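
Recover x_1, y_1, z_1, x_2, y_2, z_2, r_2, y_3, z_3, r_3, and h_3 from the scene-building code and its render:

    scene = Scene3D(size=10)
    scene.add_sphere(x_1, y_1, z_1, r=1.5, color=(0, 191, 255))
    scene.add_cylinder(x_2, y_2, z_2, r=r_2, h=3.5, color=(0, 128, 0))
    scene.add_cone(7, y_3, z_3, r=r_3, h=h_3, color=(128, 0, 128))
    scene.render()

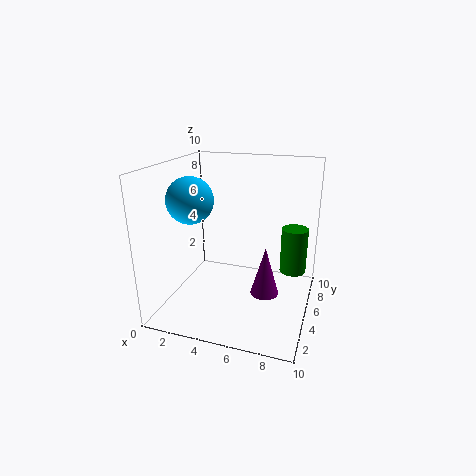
x_1 = 2.5, y_1 = 3, z_1 = 8, x_2 = 8.5, y_2 = 8, z_2 = 1.5, r_2 = 1, y_3 = 5, z_3 = 1, r_3 = 1, h_3 = 3.5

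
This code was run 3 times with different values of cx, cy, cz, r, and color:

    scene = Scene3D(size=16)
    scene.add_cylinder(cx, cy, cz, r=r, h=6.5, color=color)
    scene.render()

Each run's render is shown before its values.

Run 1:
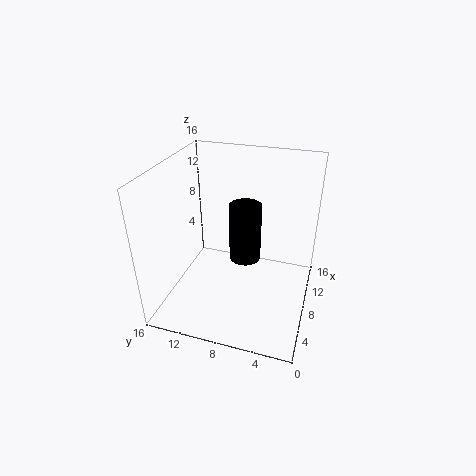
cx = 8.25
cy = 7.25
cz = 5.5
r = 1.75
color = 'black'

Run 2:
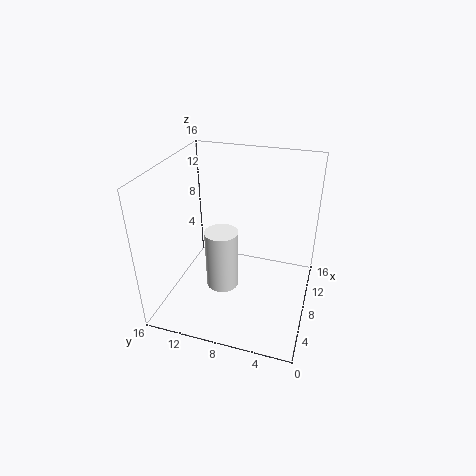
cx = 5.5
cy = 9
cz = 3.5
r = 1.75
color = 'white'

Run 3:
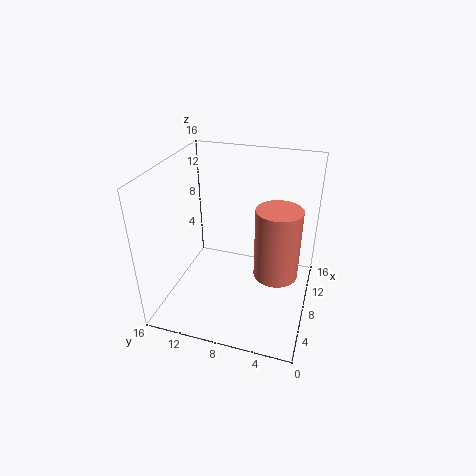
cx = 2.75
cy = 2.75
cz = 8.25
r = 2
color = 'salmon'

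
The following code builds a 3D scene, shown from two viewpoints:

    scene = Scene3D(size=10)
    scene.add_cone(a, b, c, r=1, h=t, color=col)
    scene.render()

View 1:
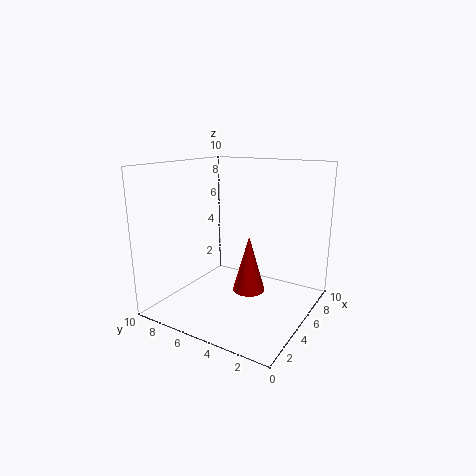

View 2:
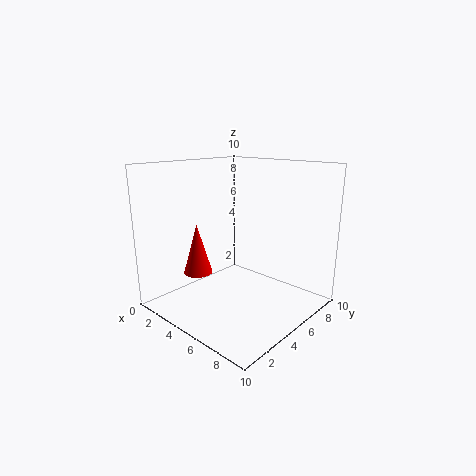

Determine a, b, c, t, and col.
a = 3; b = 3; c = 2.5; t = 3.5; col = 'red'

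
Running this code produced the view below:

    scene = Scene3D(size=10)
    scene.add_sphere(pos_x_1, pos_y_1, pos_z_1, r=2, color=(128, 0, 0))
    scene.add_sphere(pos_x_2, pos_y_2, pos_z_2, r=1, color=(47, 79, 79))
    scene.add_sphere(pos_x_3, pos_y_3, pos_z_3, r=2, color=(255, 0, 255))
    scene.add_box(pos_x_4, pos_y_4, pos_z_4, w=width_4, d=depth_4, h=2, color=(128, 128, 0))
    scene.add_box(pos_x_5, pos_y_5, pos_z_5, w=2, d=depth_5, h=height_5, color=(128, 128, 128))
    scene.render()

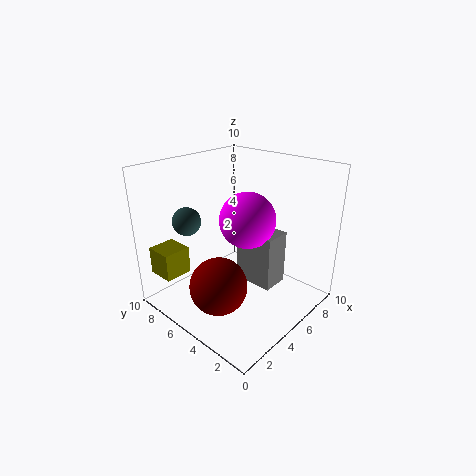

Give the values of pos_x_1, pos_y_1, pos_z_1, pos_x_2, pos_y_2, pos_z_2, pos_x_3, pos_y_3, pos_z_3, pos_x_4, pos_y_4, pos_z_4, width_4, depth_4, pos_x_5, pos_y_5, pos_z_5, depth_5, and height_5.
pos_x_1 = 3, pos_y_1 = 5, pos_z_1 = 2, pos_x_2 = 3, pos_y_2 = 8, pos_z_2 = 6, pos_x_3 = 6, pos_y_3 = 5, pos_z_3 = 6, pos_x_4 = 1, pos_y_4 = 8, pos_z_4 = 2, width_4 = 2, depth_4 = 2, pos_x_5 = 6, pos_y_5 = 3, pos_z_5 = 1, depth_5 = 3, height_5 = 4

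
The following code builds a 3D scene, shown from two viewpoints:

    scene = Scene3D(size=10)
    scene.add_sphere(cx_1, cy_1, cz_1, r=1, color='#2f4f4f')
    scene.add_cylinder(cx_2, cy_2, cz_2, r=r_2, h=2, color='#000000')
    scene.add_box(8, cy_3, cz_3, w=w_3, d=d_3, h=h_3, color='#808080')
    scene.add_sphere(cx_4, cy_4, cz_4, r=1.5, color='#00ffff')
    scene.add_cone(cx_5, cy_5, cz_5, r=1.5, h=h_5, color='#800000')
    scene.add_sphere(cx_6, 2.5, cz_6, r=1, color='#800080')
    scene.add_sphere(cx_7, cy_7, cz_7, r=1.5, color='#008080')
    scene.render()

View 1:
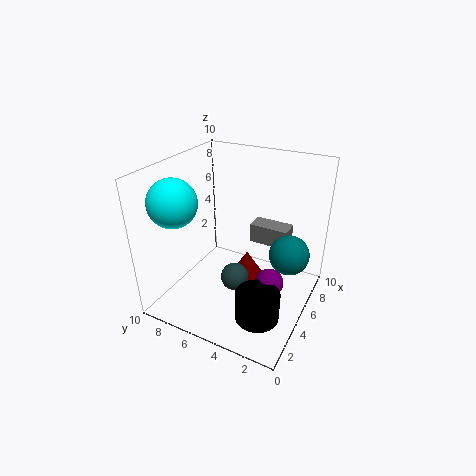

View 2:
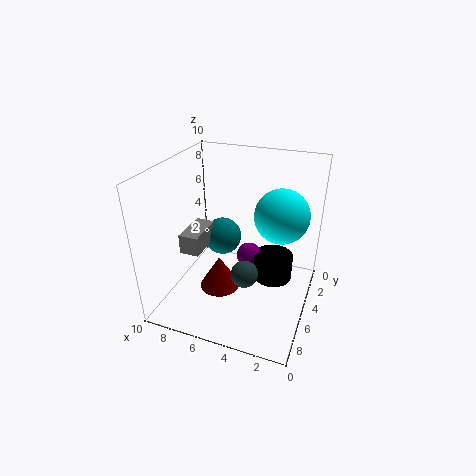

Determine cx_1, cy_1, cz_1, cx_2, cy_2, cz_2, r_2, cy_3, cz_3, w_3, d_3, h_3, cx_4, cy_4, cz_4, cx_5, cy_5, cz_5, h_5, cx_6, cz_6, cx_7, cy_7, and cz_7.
cx_1 = 4.5
cy_1 = 5
cz_1 = 2
cx_2 = 3
cy_2 = 2.5
cz_2 = 0.5
r_2 = 1.5
cy_3 = 2.5
cz_3 = 3
w_3 = 1.5
d_3 = 3
h_3 = 1.5
cx_4 = 1.5
cy_4 = 7.5
cz_4 = 8.5
cx_5 = 6.5
cy_5 = 5
cz_5 = 0.5
h_5 = 2.5
cx_6 = 5
cz_6 = 2
cx_7 = 7.5
cy_7 = 2
cz_7 = 3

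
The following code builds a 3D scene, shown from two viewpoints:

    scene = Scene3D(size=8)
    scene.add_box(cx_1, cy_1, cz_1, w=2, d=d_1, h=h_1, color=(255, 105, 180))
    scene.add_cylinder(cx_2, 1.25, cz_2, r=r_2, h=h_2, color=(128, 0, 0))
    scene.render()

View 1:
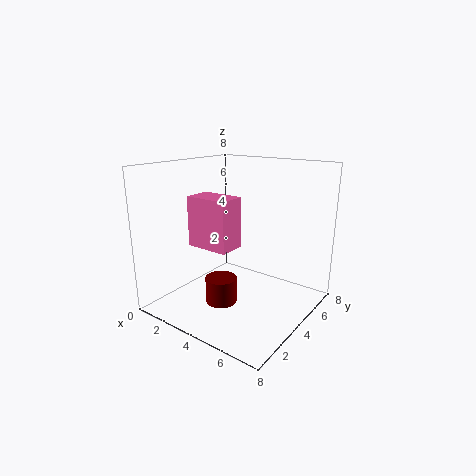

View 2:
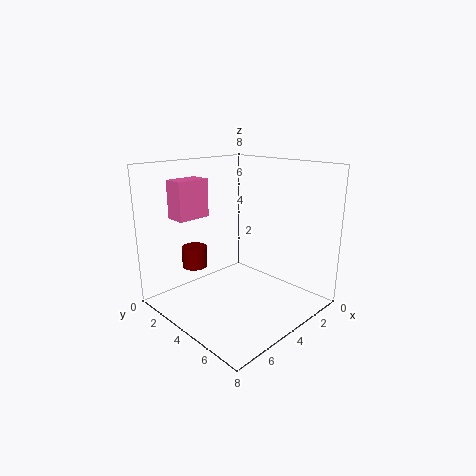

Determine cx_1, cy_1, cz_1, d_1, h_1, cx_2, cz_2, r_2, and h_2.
cx_1 = 4; cy_1 = 0.25; cz_1 = 4.75; d_1 = 1.25; h_1 = 2.25; cx_2 = 5; cz_2 = 1.75; r_2 = 0.75; h_2 = 1.25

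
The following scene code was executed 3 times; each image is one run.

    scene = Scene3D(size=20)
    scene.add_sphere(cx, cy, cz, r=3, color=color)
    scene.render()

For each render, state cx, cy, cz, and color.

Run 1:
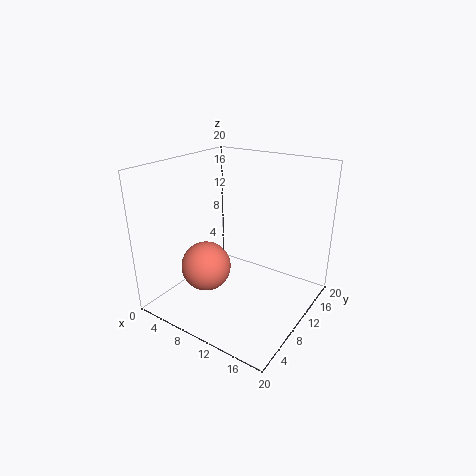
cx = 10
cy = 3
cz = 9
color = 'salmon'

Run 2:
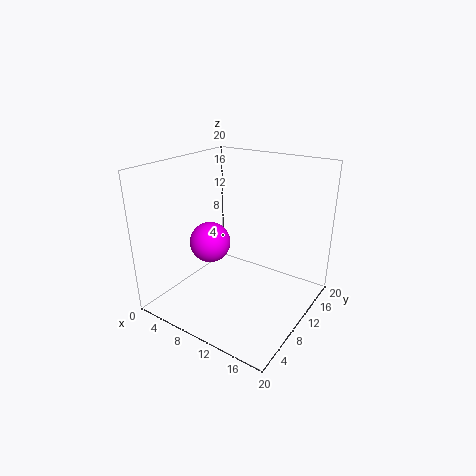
cx = 5
cy = 10
cz = 8
color = 'magenta'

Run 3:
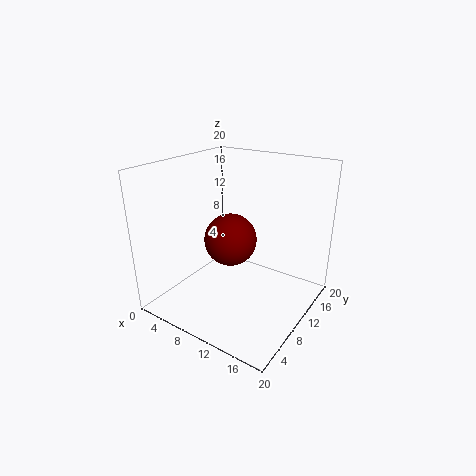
cx = 13
cy = 4
cz = 13
color = 'maroon'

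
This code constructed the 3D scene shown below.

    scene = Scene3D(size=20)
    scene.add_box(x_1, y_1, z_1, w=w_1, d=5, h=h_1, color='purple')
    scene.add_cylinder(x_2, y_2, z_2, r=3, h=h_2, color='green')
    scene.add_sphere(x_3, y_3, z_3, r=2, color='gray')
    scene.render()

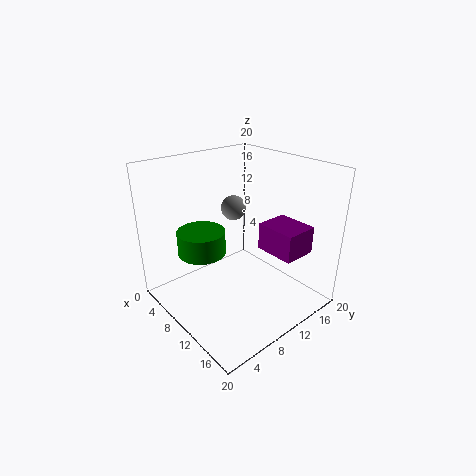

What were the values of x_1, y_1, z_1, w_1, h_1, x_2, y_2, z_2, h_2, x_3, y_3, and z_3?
x_1 = 10
y_1 = 14
z_1 = 7
w_1 = 6
h_1 = 4
x_2 = 10
y_2 = 4
z_2 = 10
h_2 = 3
x_3 = 3
y_3 = 15
z_3 = 11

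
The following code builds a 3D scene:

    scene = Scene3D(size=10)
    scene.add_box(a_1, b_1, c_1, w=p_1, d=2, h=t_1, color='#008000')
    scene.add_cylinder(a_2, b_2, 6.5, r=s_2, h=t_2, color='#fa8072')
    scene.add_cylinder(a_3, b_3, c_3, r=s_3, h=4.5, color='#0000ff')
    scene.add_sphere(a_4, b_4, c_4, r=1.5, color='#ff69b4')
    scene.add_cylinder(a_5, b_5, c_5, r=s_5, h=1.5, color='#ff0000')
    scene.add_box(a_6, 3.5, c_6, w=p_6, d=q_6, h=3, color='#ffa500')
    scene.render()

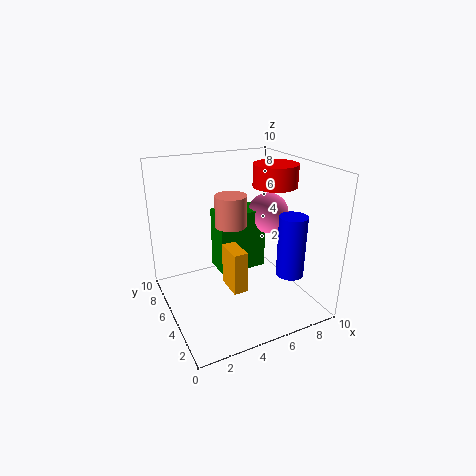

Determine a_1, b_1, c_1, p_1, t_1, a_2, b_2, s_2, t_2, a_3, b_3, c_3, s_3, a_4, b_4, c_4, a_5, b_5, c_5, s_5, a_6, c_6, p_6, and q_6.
a_1 = 4; b_1 = 5.5; c_1 = 2; p_1 = 3.5; t_1 = 4.5; a_2 = 4; b_2 = 4; s_2 = 1; t_2 = 2; a_3 = 8.5; b_3 = 3.5; c_3 = 2; s_3 = 1; a_4 = 8; b_4 = 6; c_4 = 6; a_5 = 7.5; b_5 = 4.5; c_5 = 8.5; s_5 = 1.5; a_6 = 4; c_6 = 1.5; p_6 = 1; q_6 = 2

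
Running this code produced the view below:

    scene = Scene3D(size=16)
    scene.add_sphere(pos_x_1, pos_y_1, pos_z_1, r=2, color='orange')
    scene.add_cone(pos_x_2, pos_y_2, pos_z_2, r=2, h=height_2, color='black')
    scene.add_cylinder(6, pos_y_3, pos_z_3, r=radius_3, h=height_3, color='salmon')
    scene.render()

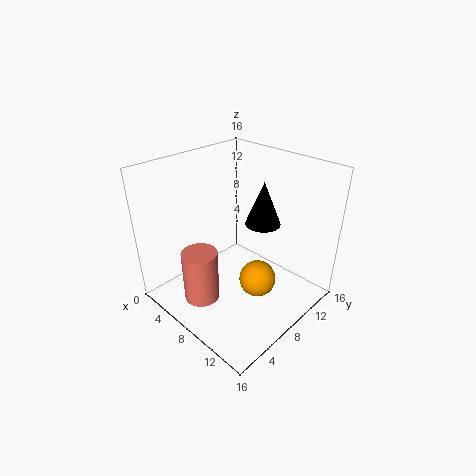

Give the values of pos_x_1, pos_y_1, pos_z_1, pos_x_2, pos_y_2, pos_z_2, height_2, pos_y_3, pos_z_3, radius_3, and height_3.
pos_x_1 = 11
pos_y_1 = 8
pos_z_1 = 4
pos_x_2 = 9
pos_y_2 = 11
pos_z_2 = 9
height_2 = 5
pos_y_3 = 4
pos_z_3 = 1
radius_3 = 2
height_3 = 6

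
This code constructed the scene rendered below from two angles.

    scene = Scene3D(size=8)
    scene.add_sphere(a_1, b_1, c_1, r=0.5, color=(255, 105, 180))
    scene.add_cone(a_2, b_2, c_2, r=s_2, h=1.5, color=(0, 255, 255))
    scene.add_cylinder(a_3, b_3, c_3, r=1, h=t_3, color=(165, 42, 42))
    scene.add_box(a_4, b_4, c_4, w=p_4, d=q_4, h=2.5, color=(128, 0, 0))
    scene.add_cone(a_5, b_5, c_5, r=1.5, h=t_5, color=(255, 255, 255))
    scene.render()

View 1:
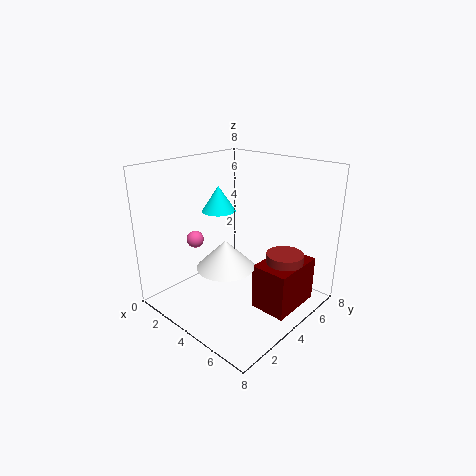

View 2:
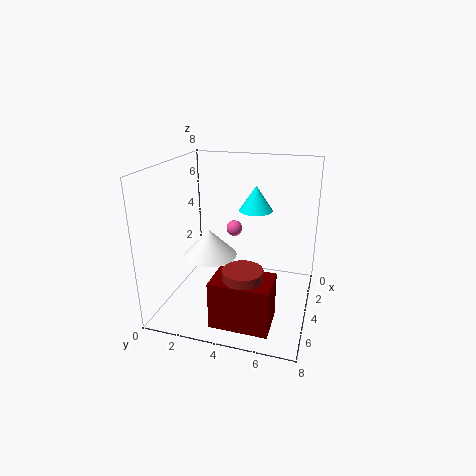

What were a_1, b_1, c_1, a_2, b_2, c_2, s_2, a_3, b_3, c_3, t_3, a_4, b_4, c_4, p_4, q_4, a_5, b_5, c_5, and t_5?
a_1 = 1.5; b_1 = 3; c_1 = 3.5; a_2 = 2; b_2 = 4.5; c_2 = 5; s_2 = 1; a_3 = 6.5; b_3 = 5; c_3 = 0.5; t_3 = 3; a_4 = 5.5; b_4 = 3.5; c_4 = 0.5; p_4 = 2; q_4 = 3; a_5 = 4.5; b_5 = 2.5; c_5 = 3; t_5 = 1.5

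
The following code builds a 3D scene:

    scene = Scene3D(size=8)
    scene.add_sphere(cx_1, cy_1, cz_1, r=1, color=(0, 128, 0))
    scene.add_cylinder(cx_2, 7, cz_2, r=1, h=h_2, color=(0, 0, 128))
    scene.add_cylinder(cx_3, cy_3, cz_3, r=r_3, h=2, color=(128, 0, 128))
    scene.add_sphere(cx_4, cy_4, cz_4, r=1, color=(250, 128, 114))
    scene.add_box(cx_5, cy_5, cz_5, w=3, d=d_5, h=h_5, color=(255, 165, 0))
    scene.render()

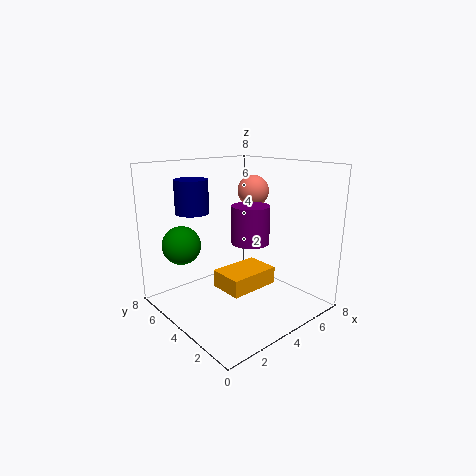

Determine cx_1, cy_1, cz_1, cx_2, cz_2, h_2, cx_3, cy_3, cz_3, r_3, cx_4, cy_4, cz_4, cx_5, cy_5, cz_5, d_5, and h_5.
cx_1 = 1
cy_1 = 5
cz_1 = 4
cx_2 = 3
cz_2 = 5
h_2 = 2
cx_3 = 4
cy_3 = 3
cz_3 = 4
r_3 = 1
cx_4 = 7
cy_4 = 6
cz_4 = 6
cx_5 = 3
cy_5 = 3
cz_5 = 1
d_5 = 2
h_5 = 1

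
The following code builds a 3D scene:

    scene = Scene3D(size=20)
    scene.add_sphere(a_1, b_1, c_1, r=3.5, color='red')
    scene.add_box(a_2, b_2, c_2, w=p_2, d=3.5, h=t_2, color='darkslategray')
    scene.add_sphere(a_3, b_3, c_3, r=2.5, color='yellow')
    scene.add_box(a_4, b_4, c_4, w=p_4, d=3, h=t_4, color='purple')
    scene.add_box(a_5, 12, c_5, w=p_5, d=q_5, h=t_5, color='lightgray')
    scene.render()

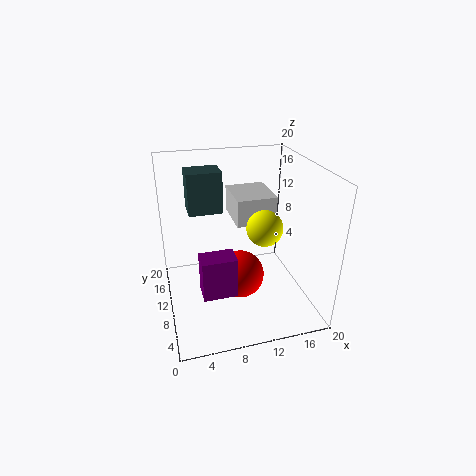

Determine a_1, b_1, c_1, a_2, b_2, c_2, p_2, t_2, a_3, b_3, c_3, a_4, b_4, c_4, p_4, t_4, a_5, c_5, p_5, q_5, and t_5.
a_1 = 10.5
b_1 = 10.5
c_1 = 3.5
a_2 = 3.5
b_2 = 10
c_2 = 14
p_2 = 4.5
t_2 = 5.5
a_3 = 13.5
b_3 = 9
c_3 = 11.5
a_4 = 4
b_4 = 4.5
c_4 = 4.5
p_4 = 4.5
t_4 = 5.5
a_5 = 10.5
c_5 = 10.5
p_5 = 6
q_5 = 7
t_5 = 4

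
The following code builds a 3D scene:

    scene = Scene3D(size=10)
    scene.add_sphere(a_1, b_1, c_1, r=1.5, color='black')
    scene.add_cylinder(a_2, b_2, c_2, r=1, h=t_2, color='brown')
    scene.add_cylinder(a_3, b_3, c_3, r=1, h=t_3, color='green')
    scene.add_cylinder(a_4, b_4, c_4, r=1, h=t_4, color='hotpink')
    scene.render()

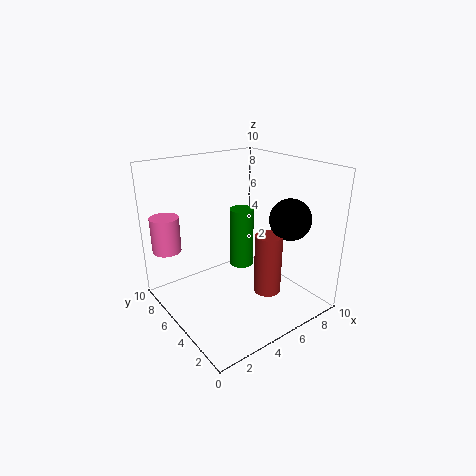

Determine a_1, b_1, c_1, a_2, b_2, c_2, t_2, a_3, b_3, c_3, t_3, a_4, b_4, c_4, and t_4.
a_1 = 8.5; b_1 = 3.5; c_1 = 6; a_2 = 7; b_2 = 4; c_2 = 0.5; t_2 = 4.5; a_3 = 8; b_3 = 8.5; c_3 = 0.5; t_3 = 5; a_4 = 1; b_4 = 8; c_4 = 4; t_4 = 2.5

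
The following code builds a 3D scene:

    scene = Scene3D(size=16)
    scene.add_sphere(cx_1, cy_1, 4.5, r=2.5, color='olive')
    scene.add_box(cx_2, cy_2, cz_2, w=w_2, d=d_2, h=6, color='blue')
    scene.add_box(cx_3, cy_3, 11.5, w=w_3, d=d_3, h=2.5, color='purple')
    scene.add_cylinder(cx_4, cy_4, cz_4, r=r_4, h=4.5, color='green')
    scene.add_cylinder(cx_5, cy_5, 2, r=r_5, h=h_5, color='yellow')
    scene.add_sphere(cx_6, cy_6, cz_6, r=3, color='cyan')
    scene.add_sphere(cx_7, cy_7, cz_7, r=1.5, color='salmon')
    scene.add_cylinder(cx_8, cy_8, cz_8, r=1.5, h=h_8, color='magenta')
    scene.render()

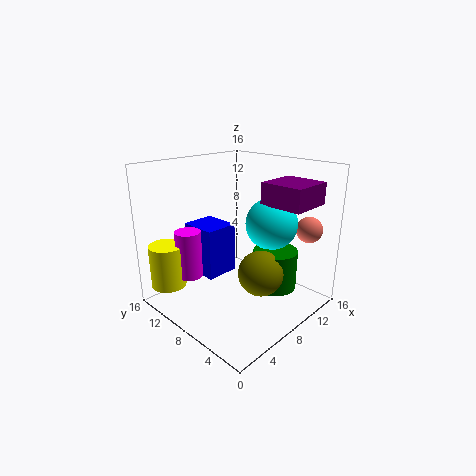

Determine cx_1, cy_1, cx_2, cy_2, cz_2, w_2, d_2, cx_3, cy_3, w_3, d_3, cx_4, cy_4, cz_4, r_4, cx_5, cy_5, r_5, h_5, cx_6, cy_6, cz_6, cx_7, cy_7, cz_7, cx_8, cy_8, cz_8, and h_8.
cx_1 = 8.5, cy_1 = 5, cx_2 = 6, cy_2 = 10.5, cz_2 = 2.5, w_2 = 4, d_2 = 4.5, cx_3 = 10.5, cy_3 = 2, w_3 = 5, d_3 = 5, cx_4 = 11, cy_4 = 5, cz_4 = 2, r_4 = 2.5, cx_5 = 2.5, cy_5 = 14, r_5 = 2, h_5 = 5, cx_6 = 12, cy_6 = 6.5, cz_6 = 9, cx_7 = 14.5, cy_7 = 3, cz_7 = 8.5, cx_8 = 4.5, cy_8 = 12.5, cz_8 = 3, h_8 = 5.5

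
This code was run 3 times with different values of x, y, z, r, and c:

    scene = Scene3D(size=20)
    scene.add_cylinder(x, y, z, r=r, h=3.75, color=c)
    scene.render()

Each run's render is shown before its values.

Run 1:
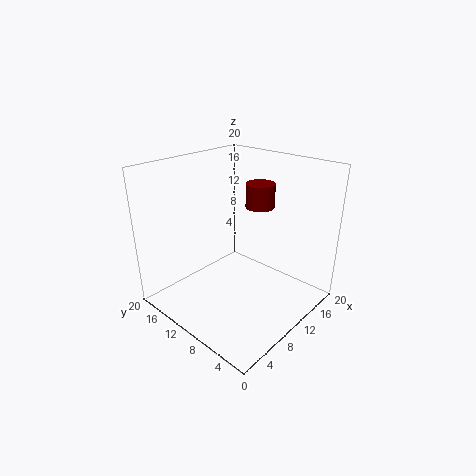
x = 17.25; y = 12; z = 12; r = 2.25; c = 'maroon'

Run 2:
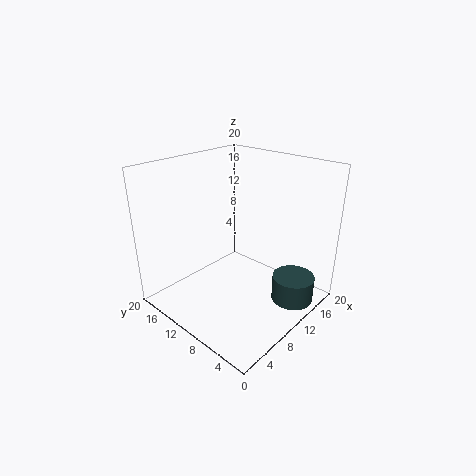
x = 14.75; y = 3.5; z = 0.5; r = 3; c = 'darkslategray'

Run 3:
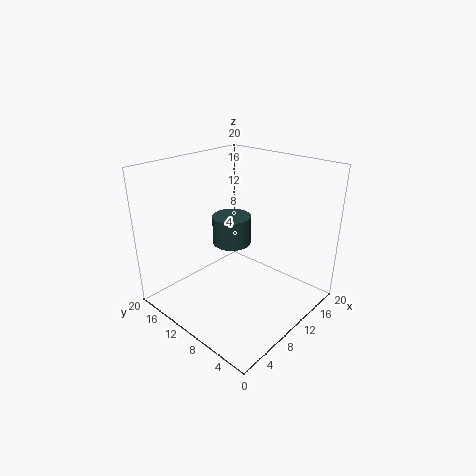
x = 8.25; y = 9.5; z = 10.25; r = 2.5; c = 'darkslategray'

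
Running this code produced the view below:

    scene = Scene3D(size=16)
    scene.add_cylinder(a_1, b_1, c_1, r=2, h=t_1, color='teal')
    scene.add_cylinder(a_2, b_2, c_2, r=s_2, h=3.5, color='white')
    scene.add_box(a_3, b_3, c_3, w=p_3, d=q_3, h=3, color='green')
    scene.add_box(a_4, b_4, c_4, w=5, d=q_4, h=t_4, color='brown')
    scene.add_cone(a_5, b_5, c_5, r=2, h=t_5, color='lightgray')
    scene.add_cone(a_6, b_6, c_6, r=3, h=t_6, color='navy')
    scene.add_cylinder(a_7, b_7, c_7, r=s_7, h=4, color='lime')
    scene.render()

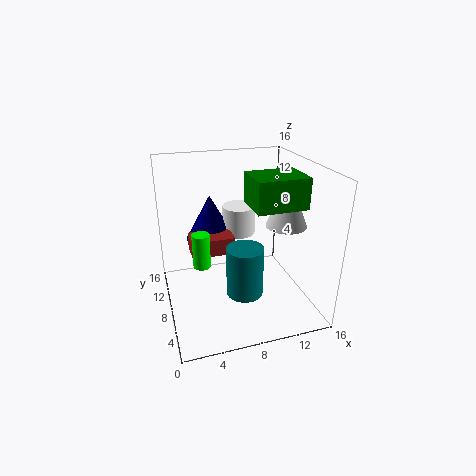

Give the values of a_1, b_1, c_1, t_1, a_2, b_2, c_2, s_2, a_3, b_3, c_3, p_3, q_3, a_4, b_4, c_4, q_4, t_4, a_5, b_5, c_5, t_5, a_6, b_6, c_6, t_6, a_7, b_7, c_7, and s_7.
a_1 = 8
b_1 = 5.5
c_1 = 2.5
t_1 = 5.5
a_2 = 9.5
b_2 = 12.5
c_2 = 6.5
s_2 = 2
a_3 = 8
b_3 = 2
c_3 = 13
p_3 = 5
q_3 = 4
a_4 = 3
b_4 = 9
c_4 = 5.5
q_4 = 3
t_4 = 2
a_5 = 11.5
b_5 = 3.5
c_5 = 11
t_5 = 5
a_6 = 6
b_6 = 13
c_6 = 6
t_6 = 5.5
a_7 = 4
b_7 = 9
c_7 = 4.5
s_7 = 1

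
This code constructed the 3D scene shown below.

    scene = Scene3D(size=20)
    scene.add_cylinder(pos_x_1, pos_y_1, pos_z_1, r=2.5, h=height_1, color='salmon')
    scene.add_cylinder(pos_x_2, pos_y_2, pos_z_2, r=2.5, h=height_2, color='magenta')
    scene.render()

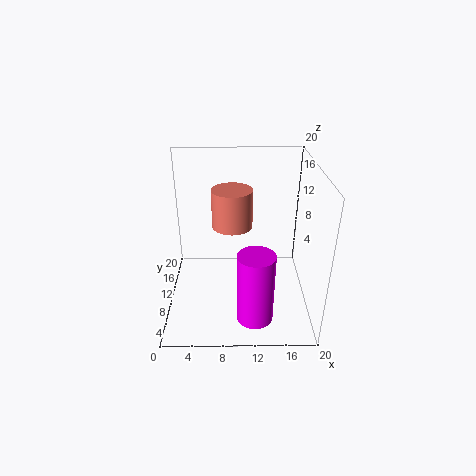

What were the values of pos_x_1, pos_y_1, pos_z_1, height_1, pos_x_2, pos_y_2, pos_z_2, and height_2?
pos_x_1 = 9.25, pos_y_1 = 7, pos_z_1 = 13.5, height_1 = 4.75, pos_x_2 = 12.25, pos_y_2 = 5, pos_z_2 = 0.25, height_2 = 10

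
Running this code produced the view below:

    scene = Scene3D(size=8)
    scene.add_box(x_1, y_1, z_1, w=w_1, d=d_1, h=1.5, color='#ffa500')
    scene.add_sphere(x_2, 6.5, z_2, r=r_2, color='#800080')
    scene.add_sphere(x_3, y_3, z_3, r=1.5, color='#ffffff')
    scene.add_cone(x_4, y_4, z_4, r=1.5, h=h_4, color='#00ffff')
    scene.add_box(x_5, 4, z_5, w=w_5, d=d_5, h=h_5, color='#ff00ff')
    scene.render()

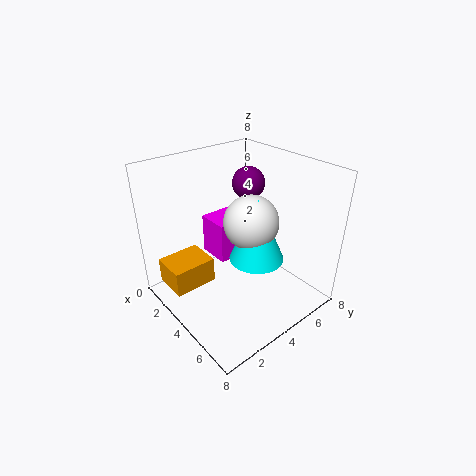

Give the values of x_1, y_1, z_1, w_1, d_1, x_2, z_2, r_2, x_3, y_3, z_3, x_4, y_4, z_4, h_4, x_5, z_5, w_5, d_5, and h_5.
x_1 = 1; y_1 = 0.5; z_1 = 1; w_1 = 2; d_1 = 2.5; x_2 = 2; z_2 = 6; r_2 = 1; x_3 = 4.5; y_3 = 4.5; z_3 = 5; x_4 = 5; y_4 = 4.5; z_4 = 3; h_4 = 3.5; x_5 = 0.5; z_5 = 1.5; w_5 = 2; d_5 = 2.5; h_5 = 2.5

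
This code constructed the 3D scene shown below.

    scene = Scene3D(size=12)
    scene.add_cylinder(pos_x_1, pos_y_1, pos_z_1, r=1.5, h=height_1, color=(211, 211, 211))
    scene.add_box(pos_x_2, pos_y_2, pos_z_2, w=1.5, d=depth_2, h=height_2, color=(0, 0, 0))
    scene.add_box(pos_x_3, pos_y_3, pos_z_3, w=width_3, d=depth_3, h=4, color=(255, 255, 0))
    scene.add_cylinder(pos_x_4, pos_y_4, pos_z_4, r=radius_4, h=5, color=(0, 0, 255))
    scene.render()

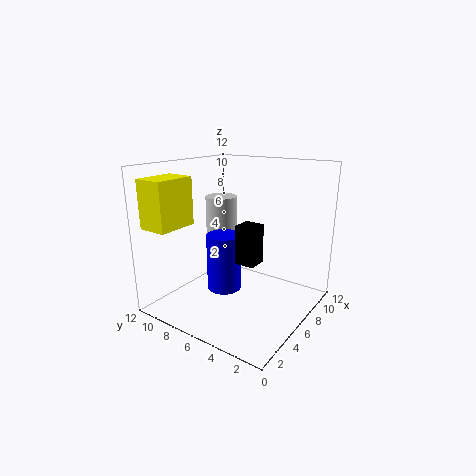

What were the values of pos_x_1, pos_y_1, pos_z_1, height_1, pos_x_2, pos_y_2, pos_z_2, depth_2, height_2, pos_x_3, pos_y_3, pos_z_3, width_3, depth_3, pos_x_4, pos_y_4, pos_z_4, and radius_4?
pos_x_1 = 9, pos_y_1 = 10, pos_z_1 = 2.5, height_1 = 6, pos_x_2 = 3.5, pos_y_2 = 3, pos_z_2 = 5, depth_2 = 1.5, height_2 = 3, pos_x_3 = 1, pos_y_3 = 9.5, pos_z_3 = 7, width_3 = 3.5, depth_3 = 2.5, pos_x_4 = 6, pos_y_4 = 7.5, pos_z_4 = 1, radius_4 = 1.5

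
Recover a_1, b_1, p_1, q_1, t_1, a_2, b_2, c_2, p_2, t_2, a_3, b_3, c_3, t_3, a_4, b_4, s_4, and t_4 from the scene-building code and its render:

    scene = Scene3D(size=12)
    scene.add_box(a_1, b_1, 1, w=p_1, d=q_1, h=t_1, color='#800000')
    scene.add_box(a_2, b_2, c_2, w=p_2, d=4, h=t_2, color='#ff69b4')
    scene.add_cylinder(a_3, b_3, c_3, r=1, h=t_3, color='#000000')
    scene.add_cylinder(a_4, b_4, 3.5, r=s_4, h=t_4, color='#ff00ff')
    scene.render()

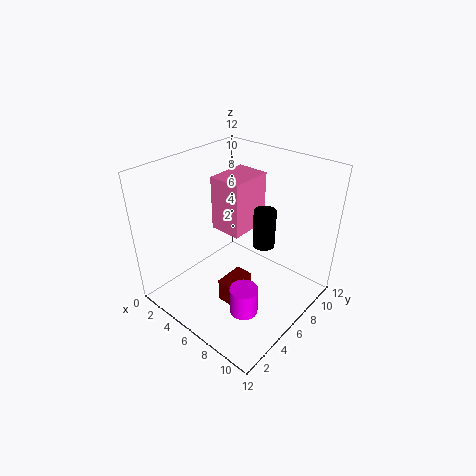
a_1 = 6
b_1 = 3.5
p_1 = 1.5
q_1 = 2.5
t_1 = 2
a_2 = 2
b_2 = 7
c_2 = 5
p_2 = 3
t_2 = 5
a_3 = 6.5
b_3 = 9
c_3 = 4
t_3 = 3.5
a_4 = 10
b_4 = 2
s_4 = 1
t_4 = 2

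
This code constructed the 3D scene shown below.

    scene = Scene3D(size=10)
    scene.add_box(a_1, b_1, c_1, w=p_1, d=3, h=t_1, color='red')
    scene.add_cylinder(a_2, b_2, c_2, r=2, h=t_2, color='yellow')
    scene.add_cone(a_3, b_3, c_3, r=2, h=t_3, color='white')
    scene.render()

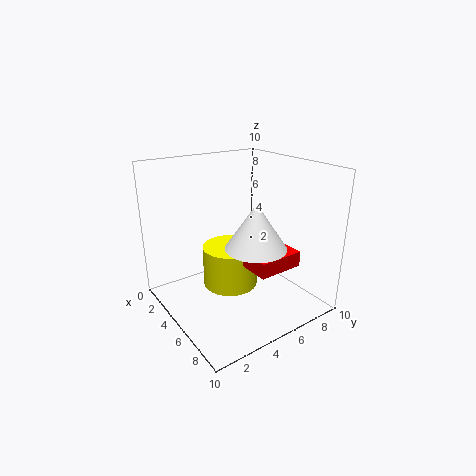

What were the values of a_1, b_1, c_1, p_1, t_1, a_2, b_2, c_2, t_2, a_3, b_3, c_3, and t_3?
a_1 = 7
b_1 = 4
c_1 = 4
p_1 = 2
t_1 = 1
a_2 = 4
b_2 = 5
c_2 = 1
t_2 = 3
a_3 = 7
b_3 = 5
c_3 = 5
t_3 = 3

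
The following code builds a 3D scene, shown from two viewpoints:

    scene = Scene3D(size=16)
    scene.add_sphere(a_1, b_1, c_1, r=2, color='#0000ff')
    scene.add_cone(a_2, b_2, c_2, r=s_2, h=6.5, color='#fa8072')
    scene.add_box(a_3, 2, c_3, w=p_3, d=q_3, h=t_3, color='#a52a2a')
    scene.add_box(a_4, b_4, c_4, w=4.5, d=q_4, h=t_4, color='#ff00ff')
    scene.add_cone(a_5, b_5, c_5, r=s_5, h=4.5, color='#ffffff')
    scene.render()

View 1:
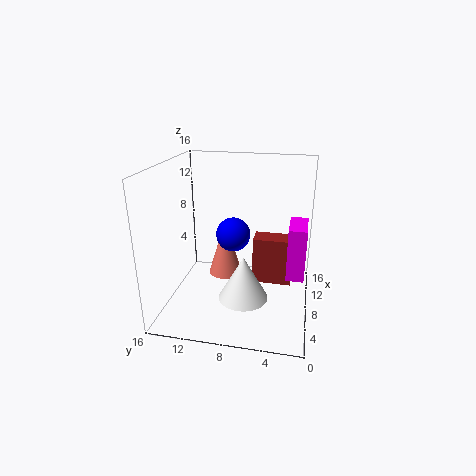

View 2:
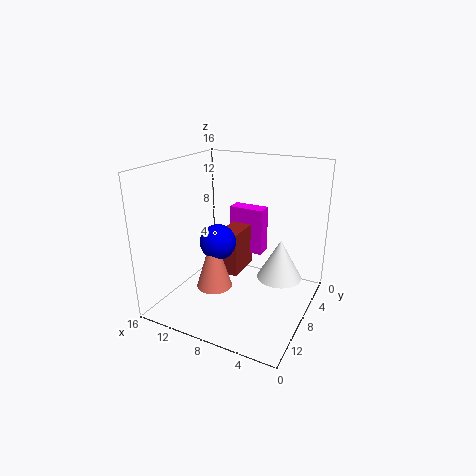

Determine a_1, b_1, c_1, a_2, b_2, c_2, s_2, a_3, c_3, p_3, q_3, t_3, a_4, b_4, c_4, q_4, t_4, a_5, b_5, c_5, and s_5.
a_1 = 10; b_1 = 9; c_1 = 7.5; a_2 = 10; b_2 = 10; c_2 = 2.5; s_2 = 2; a_3 = 9; c_3 = 2; p_3 = 2.5; q_3 = 4.5; t_3 = 5.5; a_4 = 7.5; b_4 = 0.5; c_4 = 3.5; q_4 = 2; t_4 = 6; a_5 = 3.5; b_5 = 6.5; c_5 = 3.5; s_5 = 2.5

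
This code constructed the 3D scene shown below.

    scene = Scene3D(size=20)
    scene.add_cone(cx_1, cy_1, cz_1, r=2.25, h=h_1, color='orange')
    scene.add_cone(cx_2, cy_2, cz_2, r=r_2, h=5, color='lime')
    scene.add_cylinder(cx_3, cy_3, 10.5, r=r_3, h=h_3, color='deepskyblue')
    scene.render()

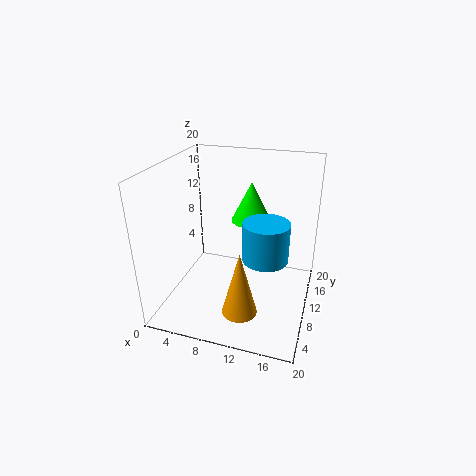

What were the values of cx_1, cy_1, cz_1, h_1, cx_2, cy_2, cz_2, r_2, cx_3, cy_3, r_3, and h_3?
cx_1 = 12.25; cy_1 = 3.5; cz_1 = 3; h_1 = 8.5; cx_2 = 12.25; cy_2 = 8.5; cz_2 = 13.75; r_2 = 2.5; cx_3 = 15; cy_3 = 5; r_3 = 2.75; h_3 = 4.75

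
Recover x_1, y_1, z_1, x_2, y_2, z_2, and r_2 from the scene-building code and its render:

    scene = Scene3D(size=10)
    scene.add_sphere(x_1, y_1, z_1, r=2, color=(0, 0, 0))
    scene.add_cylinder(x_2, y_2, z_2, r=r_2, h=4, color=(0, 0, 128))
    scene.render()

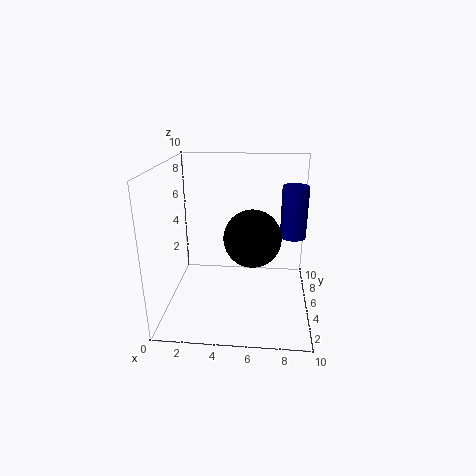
x_1 = 6; y_1 = 5; z_1 = 5; x_2 = 9; y_2 = 8; z_2 = 4; r_2 = 1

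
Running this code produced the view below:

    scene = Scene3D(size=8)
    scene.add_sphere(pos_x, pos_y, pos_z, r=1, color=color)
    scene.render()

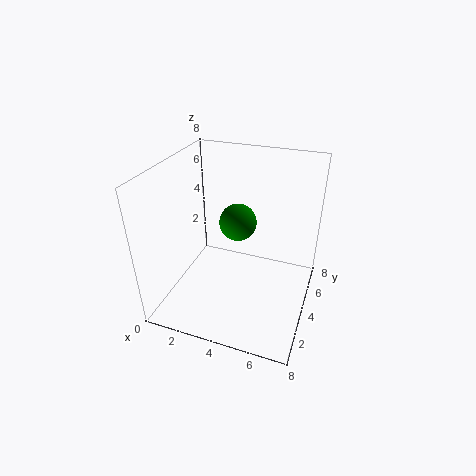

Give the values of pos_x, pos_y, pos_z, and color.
pos_x = 4
pos_y = 4
pos_z = 5
color = 'green'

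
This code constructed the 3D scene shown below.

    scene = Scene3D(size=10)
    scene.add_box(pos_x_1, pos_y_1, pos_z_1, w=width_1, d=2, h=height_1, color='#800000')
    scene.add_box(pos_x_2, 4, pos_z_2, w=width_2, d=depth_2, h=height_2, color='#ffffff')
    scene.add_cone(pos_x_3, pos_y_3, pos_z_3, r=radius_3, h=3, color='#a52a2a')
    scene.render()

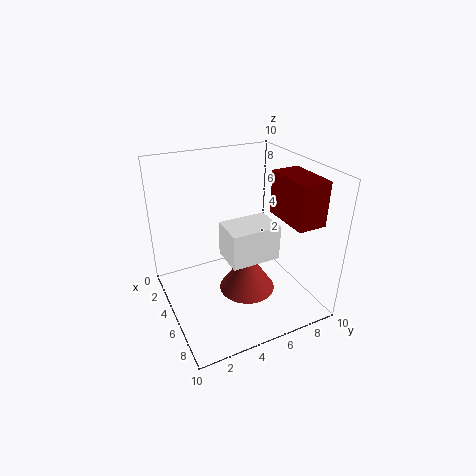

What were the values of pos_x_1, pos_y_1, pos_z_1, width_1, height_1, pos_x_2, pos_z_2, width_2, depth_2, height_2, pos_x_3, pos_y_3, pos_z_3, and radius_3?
pos_x_1 = 5; pos_y_1 = 7.5; pos_z_1 = 6.5; width_1 = 3.5; height_1 = 3; pos_x_2 = 4; pos_z_2 = 3.5; width_2 = 2.5; depth_2 = 3.5; height_2 = 2.5; pos_x_3 = 5.5; pos_y_3 = 5.5; pos_z_3 = 1; radius_3 = 2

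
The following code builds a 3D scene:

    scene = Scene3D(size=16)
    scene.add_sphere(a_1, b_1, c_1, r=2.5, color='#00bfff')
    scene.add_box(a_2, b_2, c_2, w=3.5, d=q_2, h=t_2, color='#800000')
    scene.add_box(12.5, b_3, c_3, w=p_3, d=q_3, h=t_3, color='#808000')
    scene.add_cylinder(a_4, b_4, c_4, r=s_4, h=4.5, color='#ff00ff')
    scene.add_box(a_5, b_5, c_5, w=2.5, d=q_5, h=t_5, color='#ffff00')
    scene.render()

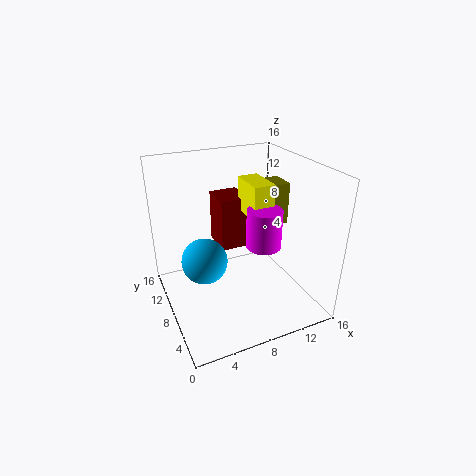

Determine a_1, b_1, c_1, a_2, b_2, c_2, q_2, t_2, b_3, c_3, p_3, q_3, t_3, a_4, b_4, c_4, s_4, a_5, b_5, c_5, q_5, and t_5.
a_1 = 4
b_1 = 8
c_1 = 6
a_2 = 7.5
b_2 = 11.5
c_2 = 4.5
q_2 = 4
t_2 = 6.5
b_3 = 9
c_3 = 8
p_3 = 2.5
q_3 = 3
t_3 = 5
a_4 = 11
b_4 = 7.5
c_4 = 6.5
s_4 = 2
a_5 = 10
b_5 = 8
c_5 = 9.5
q_5 = 4.5
t_5 = 4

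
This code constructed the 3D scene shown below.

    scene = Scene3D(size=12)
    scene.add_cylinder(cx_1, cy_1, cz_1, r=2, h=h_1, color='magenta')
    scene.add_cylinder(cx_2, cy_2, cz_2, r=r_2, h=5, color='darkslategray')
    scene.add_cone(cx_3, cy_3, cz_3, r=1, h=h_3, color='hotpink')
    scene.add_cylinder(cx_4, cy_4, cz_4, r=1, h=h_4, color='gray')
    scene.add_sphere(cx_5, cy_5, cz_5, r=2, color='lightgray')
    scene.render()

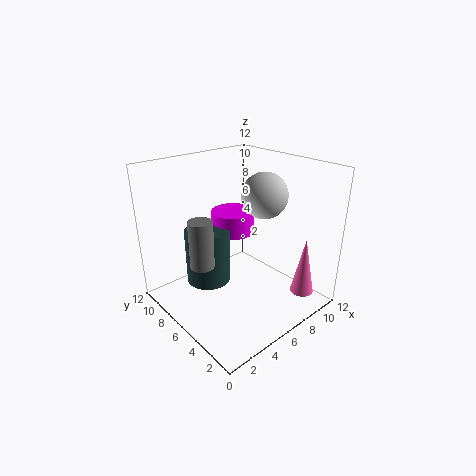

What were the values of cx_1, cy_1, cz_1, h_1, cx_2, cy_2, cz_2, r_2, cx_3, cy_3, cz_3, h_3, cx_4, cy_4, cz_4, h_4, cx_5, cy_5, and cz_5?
cx_1 = 8, cy_1 = 9, cz_1 = 5, h_1 = 2, cx_2 = 5, cy_2 = 9, cz_2 = 1, r_2 = 2, cx_3 = 10, cy_3 = 2, cz_3 = 1, h_3 = 5, cx_4 = 3, cy_4 = 7, cz_4 = 4, h_4 = 4, cx_5 = 9, cy_5 = 6, cz_5 = 9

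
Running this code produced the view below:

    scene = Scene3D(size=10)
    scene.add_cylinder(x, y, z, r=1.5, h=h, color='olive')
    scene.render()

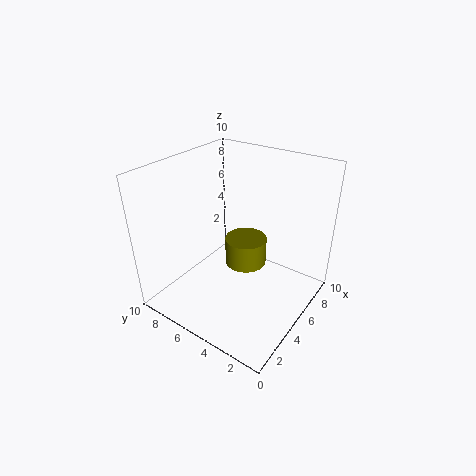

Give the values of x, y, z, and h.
x = 6; y = 5; z = 2.5; h = 2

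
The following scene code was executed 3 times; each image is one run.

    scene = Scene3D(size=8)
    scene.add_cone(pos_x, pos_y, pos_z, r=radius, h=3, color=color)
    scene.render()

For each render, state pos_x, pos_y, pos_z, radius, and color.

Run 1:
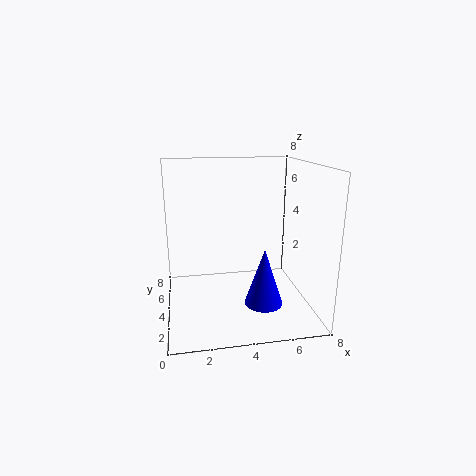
pos_x = 5, pos_y = 2, pos_z = 1, radius = 1, color = 'blue'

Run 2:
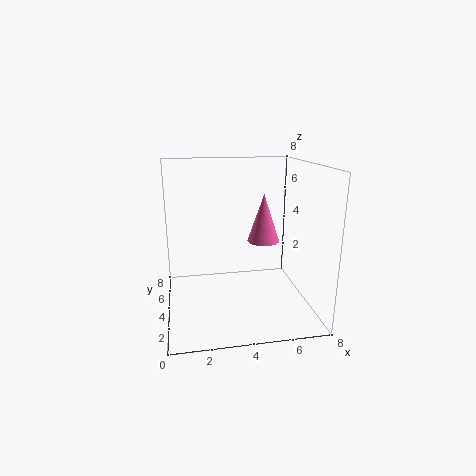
pos_x = 6, pos_y = 6, pos_z = 3, radius = 1, color = 'hotpink'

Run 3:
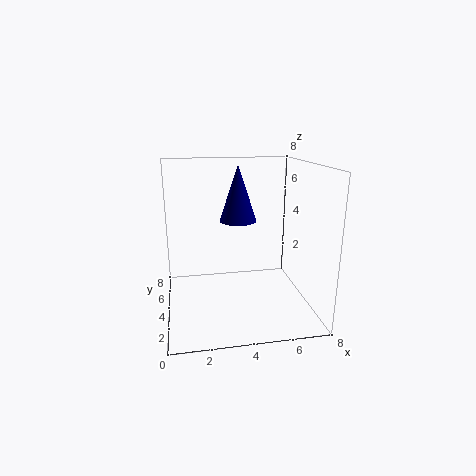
pos_x = 4, pos_y = 4, pos_z = 5, radius = 1, color = 'navy'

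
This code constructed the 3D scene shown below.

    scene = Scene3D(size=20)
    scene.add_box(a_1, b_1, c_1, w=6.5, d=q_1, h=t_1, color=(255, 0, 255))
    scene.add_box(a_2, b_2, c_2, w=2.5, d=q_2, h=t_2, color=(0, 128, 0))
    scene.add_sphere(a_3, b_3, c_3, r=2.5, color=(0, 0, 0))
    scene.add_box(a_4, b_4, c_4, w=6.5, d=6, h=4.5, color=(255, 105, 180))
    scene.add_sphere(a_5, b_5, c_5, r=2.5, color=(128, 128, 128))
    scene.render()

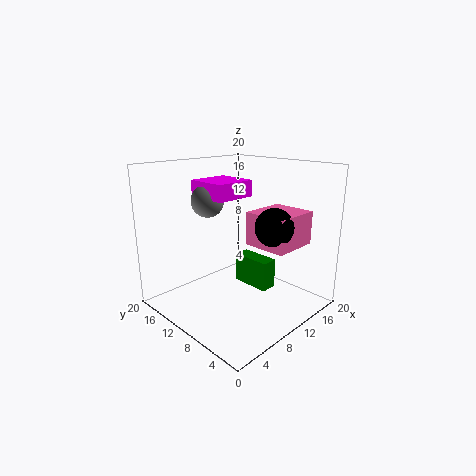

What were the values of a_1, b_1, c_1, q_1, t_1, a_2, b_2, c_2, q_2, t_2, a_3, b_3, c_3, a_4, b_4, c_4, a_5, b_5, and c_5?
a_1 = 9.5
b_1 = 13
c_1 = 14.5
q_1 = 6.5
t_1 = 2.5
a_2 = 13.5
b_2 = 8
c_2 = 1
q_2 = 6
t_2 = 4.5
a_3 = 11
b_3 = 4.5
c_3 = 12.5
a_4 = 10
b_4 = 2.5
c_4 = 9.5
a_5 = 10.5
b_5 = 17
c_5 = 14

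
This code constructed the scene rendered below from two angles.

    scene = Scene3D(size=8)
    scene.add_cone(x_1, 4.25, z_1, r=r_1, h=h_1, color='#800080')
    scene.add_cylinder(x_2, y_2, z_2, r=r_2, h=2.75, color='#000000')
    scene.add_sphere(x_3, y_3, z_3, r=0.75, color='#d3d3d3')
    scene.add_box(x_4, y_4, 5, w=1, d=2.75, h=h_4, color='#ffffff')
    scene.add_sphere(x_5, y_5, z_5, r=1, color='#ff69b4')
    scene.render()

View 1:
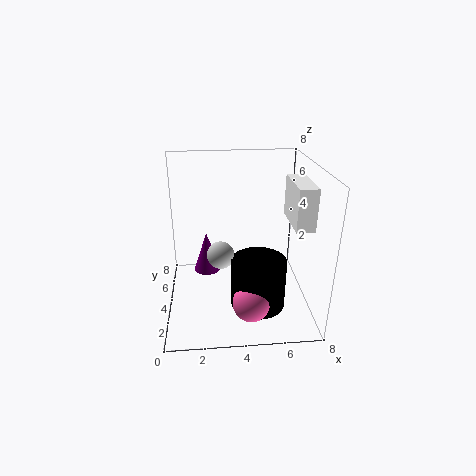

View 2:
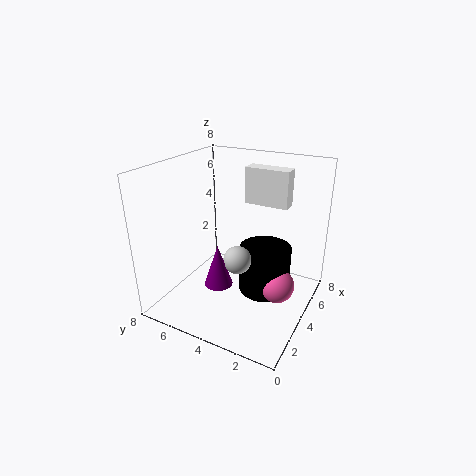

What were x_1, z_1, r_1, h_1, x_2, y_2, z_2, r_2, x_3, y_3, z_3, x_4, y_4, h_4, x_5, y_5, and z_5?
x_1 = 2.25
z_1 = 2
r_1 = 0.75
h_1 = 2.25
x_2 = 5
y_2 = 2.75
z_2 = 0.5
r_2 = 1.5
x_3 = 3
y_3 = 3.5
z_3 = 3.25
x_4 = 6.75
y_4 = 2.25
h_4 = 2.25
x_5 = 4.5
y_5 = 1.75
z_5 = 1.25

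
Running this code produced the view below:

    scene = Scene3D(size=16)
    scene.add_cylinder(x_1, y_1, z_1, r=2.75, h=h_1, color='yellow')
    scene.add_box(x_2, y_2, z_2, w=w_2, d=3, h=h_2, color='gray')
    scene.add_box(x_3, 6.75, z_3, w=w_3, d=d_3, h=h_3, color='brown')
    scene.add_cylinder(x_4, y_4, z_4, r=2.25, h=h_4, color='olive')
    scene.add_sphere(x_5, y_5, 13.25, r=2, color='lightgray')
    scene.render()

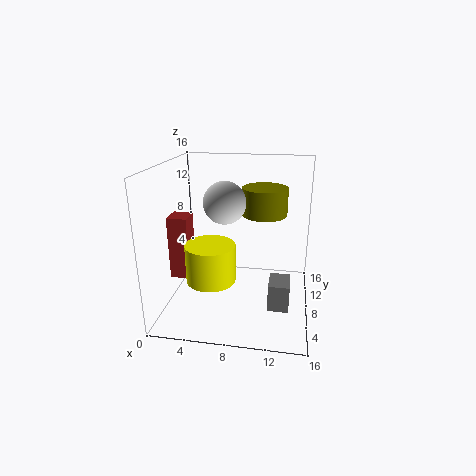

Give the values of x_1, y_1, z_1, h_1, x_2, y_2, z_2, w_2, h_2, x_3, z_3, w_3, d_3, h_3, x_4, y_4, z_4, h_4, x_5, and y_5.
x_1 = 5.25, y_1 = 6.25, z_1 = 3.5, h_1 = 4.25, x_2 = 11.75, y_2 = 4.5, z_2 = 1.25, w_2 = 2.25, h_2 = 3, x_3 = 0.25, z_3 = 3, w_3 = 2.25, d_3 = 2.5, h_3 = 7.25, x_4 = 11, y_4 = 6.25, z_4 = 11.5, h_4 = 2.75, x_5 = 7.5, y_5 = 3.75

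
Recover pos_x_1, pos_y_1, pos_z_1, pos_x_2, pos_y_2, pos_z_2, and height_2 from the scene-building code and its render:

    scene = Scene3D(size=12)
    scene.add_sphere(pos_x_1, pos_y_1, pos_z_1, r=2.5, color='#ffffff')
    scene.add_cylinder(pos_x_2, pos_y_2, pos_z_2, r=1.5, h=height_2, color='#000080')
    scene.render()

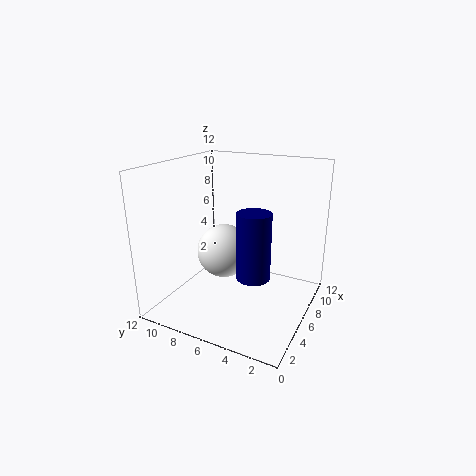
pos_x_1 = 8, pos_y_1 = 8.5, pos_z_1 = 3.5, pos_x_2 = 7, pos_y_2 = 5, pos_z_2 = 2, height_2 = 6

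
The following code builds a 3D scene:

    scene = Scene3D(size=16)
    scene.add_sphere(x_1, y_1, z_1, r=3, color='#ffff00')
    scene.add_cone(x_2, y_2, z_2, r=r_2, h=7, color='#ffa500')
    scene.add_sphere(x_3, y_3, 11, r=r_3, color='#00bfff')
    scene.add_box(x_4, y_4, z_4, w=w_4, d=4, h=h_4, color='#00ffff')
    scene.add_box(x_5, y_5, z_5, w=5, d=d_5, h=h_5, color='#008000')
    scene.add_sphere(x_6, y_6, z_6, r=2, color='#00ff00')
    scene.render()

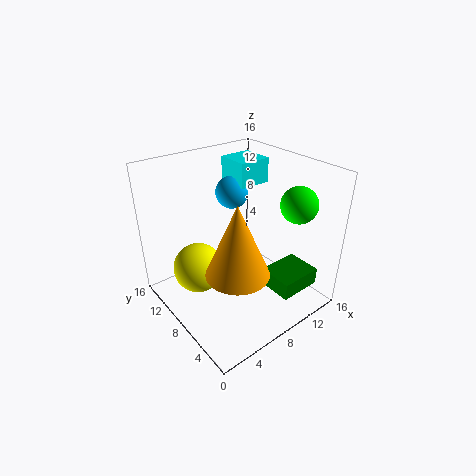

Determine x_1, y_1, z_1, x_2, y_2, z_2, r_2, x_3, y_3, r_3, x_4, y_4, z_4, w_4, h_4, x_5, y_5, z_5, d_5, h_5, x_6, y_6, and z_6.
x_1 = 5; y_1 = 12; z_1 = 3; x_2 = 4; y_2 = 3; z_2 = 8; r_2 = 3; x_3 = 11; y_3 = 13; r_3 = 2; x_4 = 11; y_4 = 11; z_4 = 12; w_4 = 4; h_4 = 3; x_5 = 10; y_5 = 2; z_5 = 2; d_5 = 4; h_5 = 2; x_6 = 13; y_6 = 4; z_6 = 12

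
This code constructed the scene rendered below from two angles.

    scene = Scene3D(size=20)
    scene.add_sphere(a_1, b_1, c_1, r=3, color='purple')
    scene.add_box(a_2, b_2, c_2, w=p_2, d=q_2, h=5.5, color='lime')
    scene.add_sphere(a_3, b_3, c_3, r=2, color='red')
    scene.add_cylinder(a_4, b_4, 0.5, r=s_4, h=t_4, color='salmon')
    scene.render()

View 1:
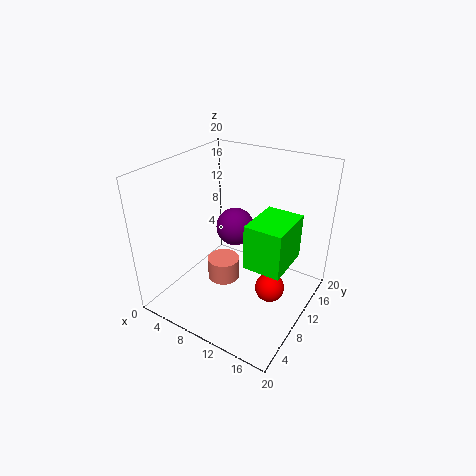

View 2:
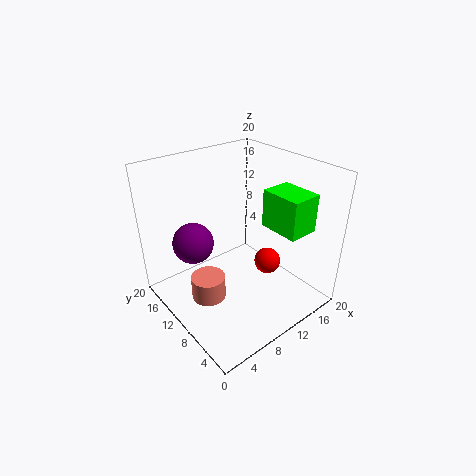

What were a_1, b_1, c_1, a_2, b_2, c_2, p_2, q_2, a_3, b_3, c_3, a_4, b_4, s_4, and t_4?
a_1 = 6, b_1 = 15.5, c_1 = 8, a_2 = 14.5, b_2 = 4, c_2 = 10.5, p_2 = 4.5, q_2 = 6, a_3 = 15.5, b_3 = 9.5, c_3 = 4, a_4 = 6, b_4 = 12, s_4 = 2.5, t_4 = 3.5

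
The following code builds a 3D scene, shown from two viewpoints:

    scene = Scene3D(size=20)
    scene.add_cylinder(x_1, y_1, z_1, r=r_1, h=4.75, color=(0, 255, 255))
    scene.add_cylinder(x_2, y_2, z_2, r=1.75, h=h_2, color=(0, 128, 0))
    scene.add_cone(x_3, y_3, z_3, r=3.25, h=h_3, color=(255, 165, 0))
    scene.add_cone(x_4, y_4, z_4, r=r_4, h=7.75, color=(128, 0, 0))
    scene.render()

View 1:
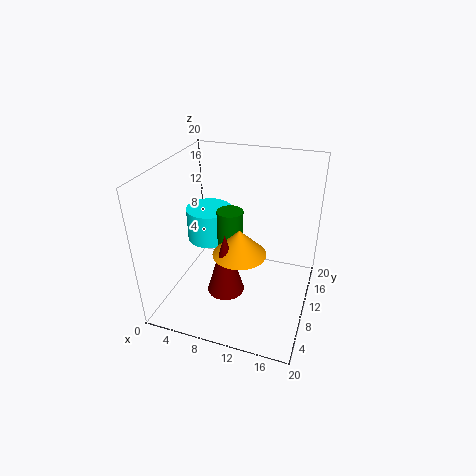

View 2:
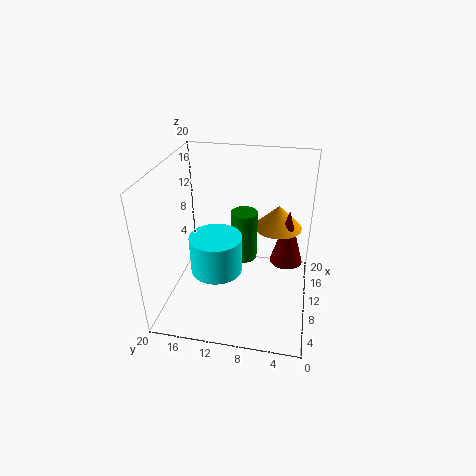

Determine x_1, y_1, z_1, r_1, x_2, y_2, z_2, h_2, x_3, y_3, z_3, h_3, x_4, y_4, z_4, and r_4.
x_1 = 5; y_1 = 11.75; z_1 = 8.25; r_1 = 3.25; x_2 = 9.25; y_2 = 9; z_2 = 7.75; h_2 = 6.75; x_3 = 12; y_3 = 4.75; z_3 = 11.25; h_3 = 3.25; x_4 = 10.75; y_4 = 3.25; z_4 = 6.75; r_4 = 2.25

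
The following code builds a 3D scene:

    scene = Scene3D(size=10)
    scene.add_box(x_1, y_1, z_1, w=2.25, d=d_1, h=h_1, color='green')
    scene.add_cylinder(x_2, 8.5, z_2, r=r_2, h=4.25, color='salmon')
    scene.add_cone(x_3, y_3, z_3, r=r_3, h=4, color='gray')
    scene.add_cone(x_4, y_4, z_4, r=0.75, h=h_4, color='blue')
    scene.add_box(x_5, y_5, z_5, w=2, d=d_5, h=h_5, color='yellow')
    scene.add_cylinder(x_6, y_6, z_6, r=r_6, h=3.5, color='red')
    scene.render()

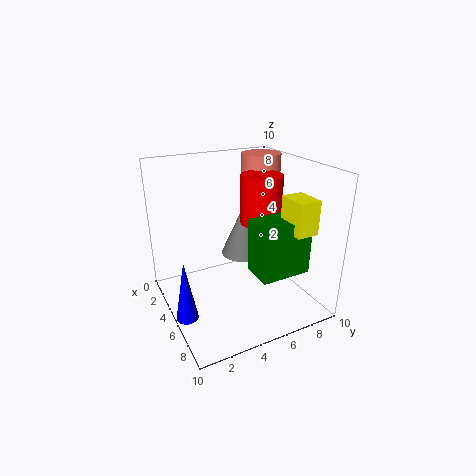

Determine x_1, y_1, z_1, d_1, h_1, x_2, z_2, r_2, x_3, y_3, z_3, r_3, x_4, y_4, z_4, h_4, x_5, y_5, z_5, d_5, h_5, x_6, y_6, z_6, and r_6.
x_1 = 6; y_1 = 5.25; z_1 = 3; d_1 = 3.5; h_1 = 3.75; x_2 = 2; z_2 = 5.75; r_2 = 1.5; x_3 = 2; y_3 = 7; z_3 = 2; r_3 = 1.75; x_4 = 5.75; y_4 = 0.75; z_4 = 0.25; h_4 = 4.25; x_5 = 6.75; y_5 = 7.25; z_5 = 6; d_5 = 1.5; h_5 = 2.25; x_6 = 4.25; y_6 = 7.25; z_6 = 5.5; r_6 = 1.5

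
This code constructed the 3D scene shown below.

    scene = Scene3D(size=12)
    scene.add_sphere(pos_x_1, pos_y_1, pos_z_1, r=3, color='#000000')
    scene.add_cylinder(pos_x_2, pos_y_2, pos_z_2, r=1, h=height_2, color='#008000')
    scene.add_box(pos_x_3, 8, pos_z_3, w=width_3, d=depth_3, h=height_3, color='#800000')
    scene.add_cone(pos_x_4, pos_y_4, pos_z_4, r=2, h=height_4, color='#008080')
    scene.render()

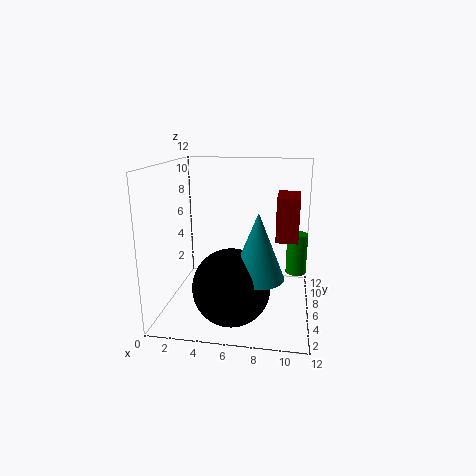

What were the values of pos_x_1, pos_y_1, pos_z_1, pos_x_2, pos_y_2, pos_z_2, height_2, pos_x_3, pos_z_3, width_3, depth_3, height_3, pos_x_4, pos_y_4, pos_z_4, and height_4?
pos_x_1 = 6, pos_y_1 = 3, pos_z_1 = 3, pos_x_2 = 11, pos_y_2 = 11, pos_z_2 = 1, height_2 = 4, pos_x_3 = 9, pos_z_3 = 5, width_3 = 2, depth_3 = 4, height_3 = 4, pos_x_4 = 8, pos_y_4 = 3, pos_z_4 = 4, height_4 = 5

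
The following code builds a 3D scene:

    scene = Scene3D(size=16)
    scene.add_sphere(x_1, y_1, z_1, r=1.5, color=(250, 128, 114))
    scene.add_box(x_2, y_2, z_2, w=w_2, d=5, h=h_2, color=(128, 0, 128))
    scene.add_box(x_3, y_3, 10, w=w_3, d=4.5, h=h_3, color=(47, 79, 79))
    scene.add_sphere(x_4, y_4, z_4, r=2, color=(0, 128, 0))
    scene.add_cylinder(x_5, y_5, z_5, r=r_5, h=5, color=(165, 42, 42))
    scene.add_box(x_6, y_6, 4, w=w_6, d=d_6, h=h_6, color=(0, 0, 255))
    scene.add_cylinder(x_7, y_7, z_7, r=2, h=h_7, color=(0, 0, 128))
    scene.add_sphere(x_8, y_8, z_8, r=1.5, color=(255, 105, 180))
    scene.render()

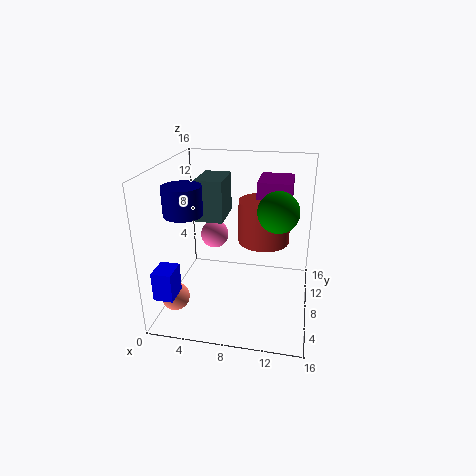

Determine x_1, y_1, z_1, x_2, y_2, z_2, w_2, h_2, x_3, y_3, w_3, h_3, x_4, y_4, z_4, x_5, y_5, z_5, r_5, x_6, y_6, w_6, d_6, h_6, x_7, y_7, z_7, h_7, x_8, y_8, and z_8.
x_1 = 2, y_1 = 3.5, z_1 = 2.5, x_2 = 9.5, y_2 = 11, z_2 = 8, w_2 = 4, h_2 = 5.5, x_3 = 3.5, y_3 = 7, w_3 = 3, h_3 = 4.5, x_4 = 12.5, y_4 = 5, z_4 = 12.5, x_5 = 10.5, y_5 = 11, z_5 = 6.5, r_5 = 3, x_6 = 1, y_6 = 0.5, w_6 = 2, d_6 = 2.5, h_6 = 3, x_7 = 3, y_7 = 5, z_7 = 11.5, h_7 = 3, x_8 = 5.5, y_8 = 7.5, z_8 = 8.5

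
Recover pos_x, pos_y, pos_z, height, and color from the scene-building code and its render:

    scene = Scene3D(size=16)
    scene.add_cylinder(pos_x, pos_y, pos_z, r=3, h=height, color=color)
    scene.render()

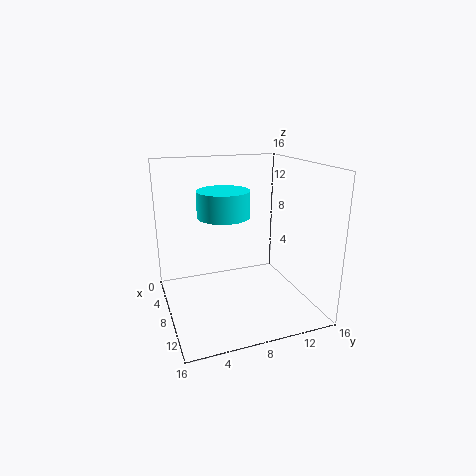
pos_x = 6, pos_y = 7, pos_z = 10, height = 3, color = 'cyan'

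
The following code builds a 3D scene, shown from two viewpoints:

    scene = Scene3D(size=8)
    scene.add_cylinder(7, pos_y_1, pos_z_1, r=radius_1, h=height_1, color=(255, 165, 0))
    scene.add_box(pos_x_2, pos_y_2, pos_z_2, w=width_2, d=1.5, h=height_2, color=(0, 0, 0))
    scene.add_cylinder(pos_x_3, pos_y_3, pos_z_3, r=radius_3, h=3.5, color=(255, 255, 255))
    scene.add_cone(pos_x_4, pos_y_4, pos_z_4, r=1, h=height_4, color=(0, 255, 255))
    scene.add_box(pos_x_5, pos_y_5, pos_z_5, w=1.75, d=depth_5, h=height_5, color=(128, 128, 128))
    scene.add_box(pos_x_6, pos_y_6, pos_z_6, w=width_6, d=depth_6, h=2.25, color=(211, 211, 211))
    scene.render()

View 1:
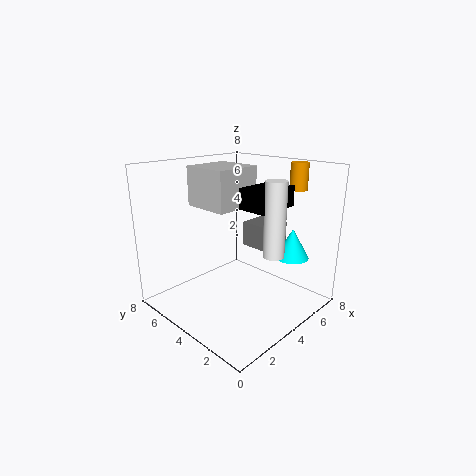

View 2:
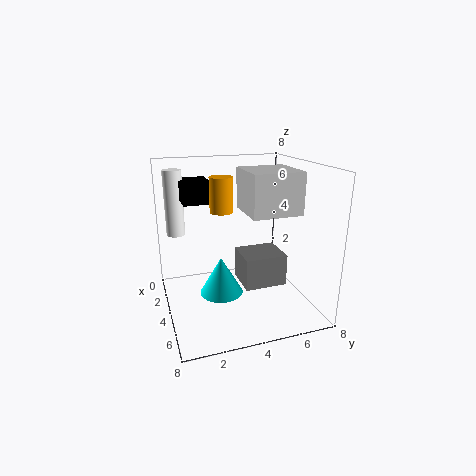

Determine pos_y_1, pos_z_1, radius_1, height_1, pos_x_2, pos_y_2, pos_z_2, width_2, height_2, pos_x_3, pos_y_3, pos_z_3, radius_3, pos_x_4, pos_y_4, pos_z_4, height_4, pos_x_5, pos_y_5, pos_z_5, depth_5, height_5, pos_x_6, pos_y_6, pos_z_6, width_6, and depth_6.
pos_y_1 = 2.25; pos_z_1 = 6.5; radius_1 = 0.5; height_1 = 1.5; pos_x_2 = 2.5; pos_y_2 = 1; pos_z_2 = 6.25; width_2 = 2.25; height_2 = 1; pos_x_3 = 3; pos_y_3 = 0.75; pos_z_3 = 4.25; radius_3 = 0.5; pos_x_4 = 6.75; pos_y_4 = 2.25; pos_z_4 = 2.5; height_4 = 1.75; pos_x_5 = 5.75; pos_y_5 = 3.25; pos_z_5 = 2.75; depth_5 = 2; height_5 = 1.5; pos_x_6 = 3; pos_y_6 = 4.25; pos_z_6 = 5.5; width_6 = 2.75; depth_6 = 2.75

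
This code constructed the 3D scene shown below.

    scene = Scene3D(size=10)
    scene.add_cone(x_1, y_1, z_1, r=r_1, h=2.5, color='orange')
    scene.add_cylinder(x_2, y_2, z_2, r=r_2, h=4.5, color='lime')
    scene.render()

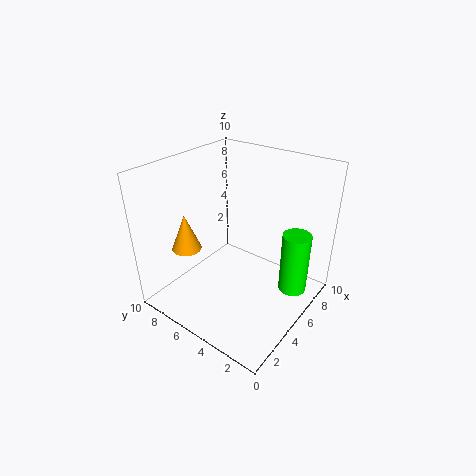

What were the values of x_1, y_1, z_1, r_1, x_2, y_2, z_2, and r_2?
x_1 = 2.5
y_1 = 7.5
z_1 = 4.5
r_1 = 1
x_2 = 7
y_2 = 1.5
z_2 = 1
r_2 = 1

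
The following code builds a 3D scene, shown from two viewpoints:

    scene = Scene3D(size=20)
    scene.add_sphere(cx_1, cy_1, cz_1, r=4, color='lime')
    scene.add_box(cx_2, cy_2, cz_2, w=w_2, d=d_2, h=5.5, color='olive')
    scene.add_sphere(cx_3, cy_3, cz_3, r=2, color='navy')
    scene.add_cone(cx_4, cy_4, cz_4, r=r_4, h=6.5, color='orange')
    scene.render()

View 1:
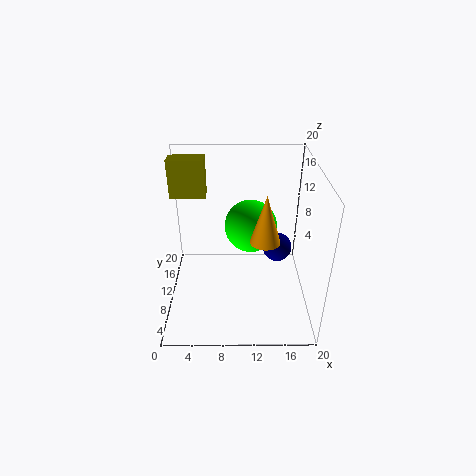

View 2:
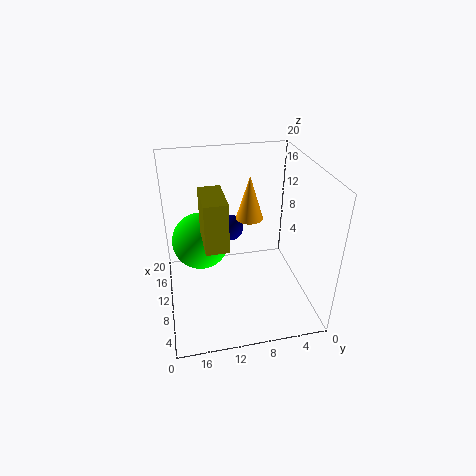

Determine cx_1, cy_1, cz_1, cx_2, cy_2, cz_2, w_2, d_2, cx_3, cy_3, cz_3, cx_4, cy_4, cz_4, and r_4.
cx_1 = 12; cy_1 = 15; cz_1 = 9; cx_2 = 0.5; cy_2 = 13; cz_2 = 14.5; w_2 = 5; d_2 = 2.5; cx_3 = 15.5; cy_3 = 10; cz_3 = 8.5; cx_4 = 13.5; cy_4 = 7.5; cz_4 = 11; r_4 = 2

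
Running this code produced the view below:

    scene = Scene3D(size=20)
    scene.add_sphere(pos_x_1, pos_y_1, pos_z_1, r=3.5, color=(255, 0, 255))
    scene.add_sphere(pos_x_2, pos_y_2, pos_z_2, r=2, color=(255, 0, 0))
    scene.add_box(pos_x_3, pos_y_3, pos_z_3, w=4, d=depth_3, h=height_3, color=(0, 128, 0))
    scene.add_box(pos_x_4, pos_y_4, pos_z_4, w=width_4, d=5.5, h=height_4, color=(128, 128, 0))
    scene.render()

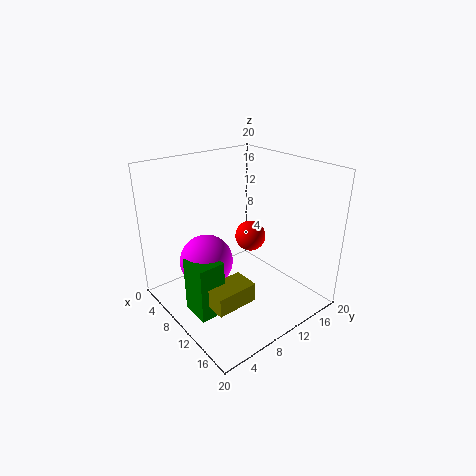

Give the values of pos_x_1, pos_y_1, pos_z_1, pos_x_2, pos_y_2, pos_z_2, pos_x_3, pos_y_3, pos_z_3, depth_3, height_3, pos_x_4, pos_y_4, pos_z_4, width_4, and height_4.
pos_x_1 = 9.5; pos_y_1 = 5; pos_z_1 = 8; pos_x_2 = 12; pos_y_2 = 10.5; pos_z_2 = 11; pos_x_3 = 9.5; pos_y_3 = 1.5; pos_z_3 = 2; depth_3 = 3.5; height_3 = 7.5; pos_x_4 = 12.5; pos_y_4 = 2.5; pos_z_4 = 4; width_4 = 3.5; height_4 = 2.5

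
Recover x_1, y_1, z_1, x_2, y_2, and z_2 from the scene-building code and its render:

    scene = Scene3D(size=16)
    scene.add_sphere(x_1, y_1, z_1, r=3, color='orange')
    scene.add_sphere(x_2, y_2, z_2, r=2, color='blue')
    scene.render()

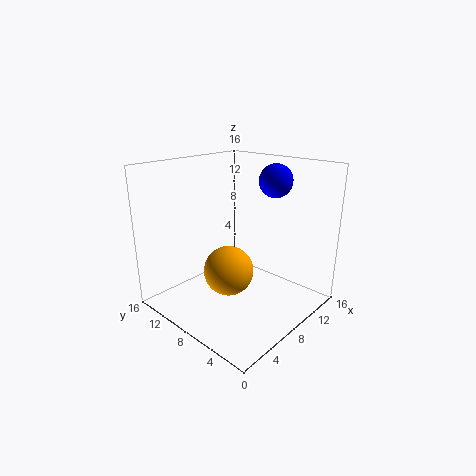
x_1 = 8.5
y_1 = 10
z_1 = 3
x_2 = 14
y_2 = 7.5
z_2 = 13.5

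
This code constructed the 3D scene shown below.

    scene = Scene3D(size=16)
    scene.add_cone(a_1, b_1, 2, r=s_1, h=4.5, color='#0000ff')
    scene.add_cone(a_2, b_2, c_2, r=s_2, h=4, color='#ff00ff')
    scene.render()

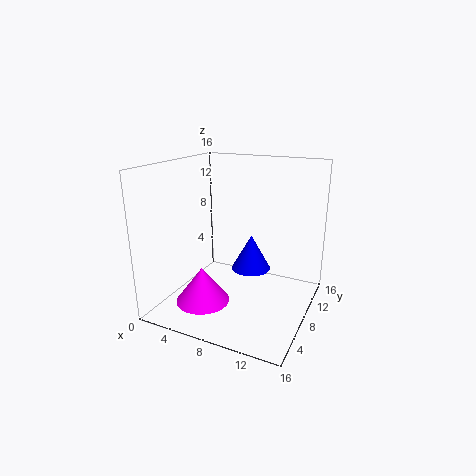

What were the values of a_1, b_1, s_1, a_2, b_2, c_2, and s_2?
a_1 = 7.5
b_1 = 13
s_1 = 2.5
a_2 = 5
b_2 = 5
c_2 = 1
s_2 = 3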